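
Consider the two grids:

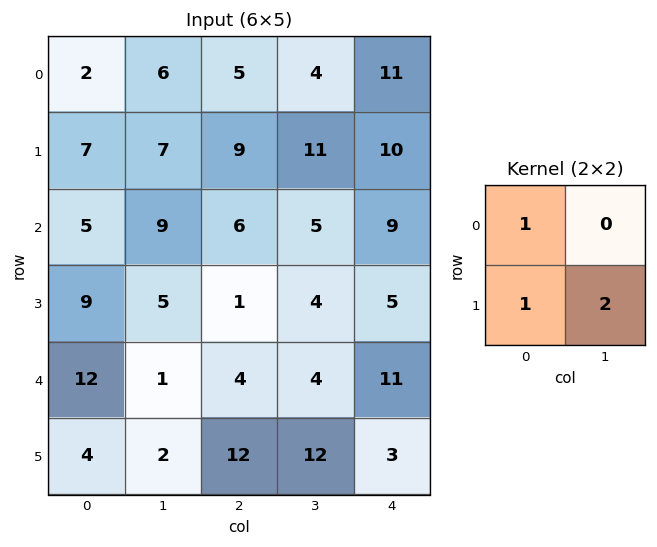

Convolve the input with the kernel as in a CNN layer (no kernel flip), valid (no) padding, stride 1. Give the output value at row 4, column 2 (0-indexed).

The receptive field on the input at this output position is [4 4 / 12 12]. Elementwise product with the kernel and sum: 4·1 + 12·1 + 12·2.

40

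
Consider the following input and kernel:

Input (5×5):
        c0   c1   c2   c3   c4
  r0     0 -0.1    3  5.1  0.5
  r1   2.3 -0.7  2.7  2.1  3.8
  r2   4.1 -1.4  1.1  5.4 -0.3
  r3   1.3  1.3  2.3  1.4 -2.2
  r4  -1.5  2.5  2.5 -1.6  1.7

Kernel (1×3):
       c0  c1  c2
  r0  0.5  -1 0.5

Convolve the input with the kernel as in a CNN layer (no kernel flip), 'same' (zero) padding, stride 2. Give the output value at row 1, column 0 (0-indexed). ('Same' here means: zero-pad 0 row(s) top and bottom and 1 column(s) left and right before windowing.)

-4.8

The receptive field on the zero-padded input at this output position is [0 4.1 -1.4]. Elementwise product with the kernel and sum: 0·0.5 + 4.1·-1 + -1.4·0.5.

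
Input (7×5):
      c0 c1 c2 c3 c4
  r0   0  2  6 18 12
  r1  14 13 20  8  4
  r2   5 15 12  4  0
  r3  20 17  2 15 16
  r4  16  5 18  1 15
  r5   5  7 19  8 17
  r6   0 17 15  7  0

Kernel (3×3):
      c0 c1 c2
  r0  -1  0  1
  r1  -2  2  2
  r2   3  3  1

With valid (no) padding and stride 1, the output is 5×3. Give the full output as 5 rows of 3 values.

116 131 38
163 69 35
86 59 118
51 112 108
110 139 75

Output[0,0]: The receptive field on the input at this output position is [0 2 6 / 14 13 20 / 5 15 12]. Elementwise product with the kernel and sum: 0·-1 + 6·1 + 14·-2 + 13·2 + 20·2 + 5·3 + 15·3 + 12·1.
Output[0,1]: The receptive field on the input at this output position is [2 6 18 / 13 20 8 / 15 12 4]. Elementwise product with the kernel and sum: 2·-1 + 18·1 + 13·-2 + 20·2 + 8·2 + 15·3 + 12·3 + 4·1.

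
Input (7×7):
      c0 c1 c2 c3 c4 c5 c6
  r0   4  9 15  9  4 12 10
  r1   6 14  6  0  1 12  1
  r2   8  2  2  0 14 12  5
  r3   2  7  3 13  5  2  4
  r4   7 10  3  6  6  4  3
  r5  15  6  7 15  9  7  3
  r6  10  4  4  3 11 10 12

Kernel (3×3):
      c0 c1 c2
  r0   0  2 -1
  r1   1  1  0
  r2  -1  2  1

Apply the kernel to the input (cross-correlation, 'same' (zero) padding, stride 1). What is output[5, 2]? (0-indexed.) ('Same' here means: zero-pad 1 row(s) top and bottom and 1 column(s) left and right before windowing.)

20

The receptive field on the zero-padded input at this output position is [10 3 6 / 6 7 15 / 4 4 3]. Elementwise product with the kernel and sum: 3·2 + 6·-1 + 6·1 + 7·1 + 4·-1 + 4·2 + 3·1.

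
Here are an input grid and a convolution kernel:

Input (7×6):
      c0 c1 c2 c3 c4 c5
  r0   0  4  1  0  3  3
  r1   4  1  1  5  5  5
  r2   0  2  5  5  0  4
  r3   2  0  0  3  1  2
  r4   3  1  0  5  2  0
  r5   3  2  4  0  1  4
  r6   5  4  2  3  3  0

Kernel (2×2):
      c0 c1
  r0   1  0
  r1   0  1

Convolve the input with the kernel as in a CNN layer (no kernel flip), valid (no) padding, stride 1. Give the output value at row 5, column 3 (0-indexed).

The receptive field on the input at this output position is [0 1 / 3 3]. Elementwise product with the kernel and sum: 0·1 + 3·1.

3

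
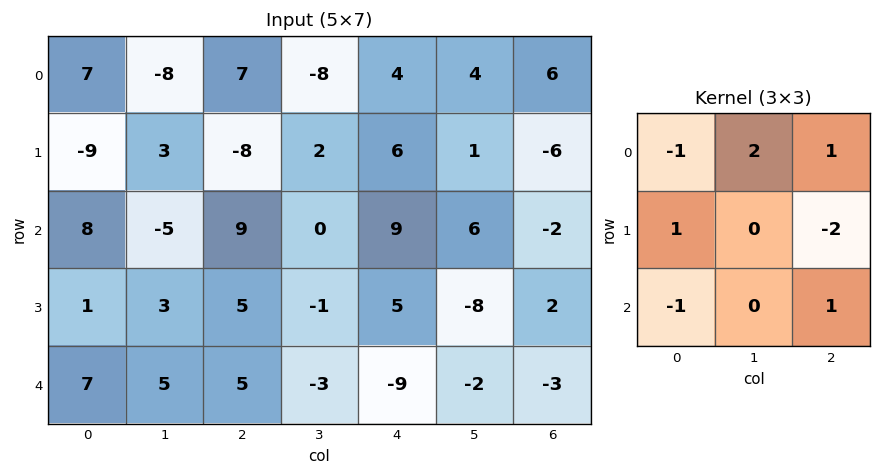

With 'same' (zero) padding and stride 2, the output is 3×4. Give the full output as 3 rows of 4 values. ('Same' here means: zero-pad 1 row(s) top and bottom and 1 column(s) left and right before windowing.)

Output[0,0]: The receptive field on the zero-padded input at this output position is [0 0 0 / 0 7 -8 / 0 -9 3]. Elementwise product with the kernel and sum: 0·-1 + 0·2 + 0·1 + 0·1 + -8·-2 + 0·-1 + 3·1.

19 7 -17 3
-2 -26 -8 1
-5 17 4 10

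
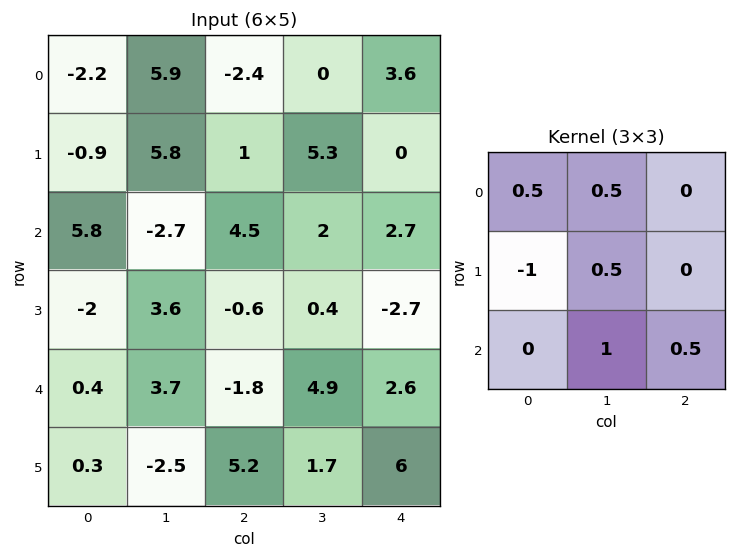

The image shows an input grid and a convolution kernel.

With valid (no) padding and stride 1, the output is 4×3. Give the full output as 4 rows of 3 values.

5.2 1.95 3.8
-1.4 7.95 -1.3
8.15 -2.35 10.25
2.35 2.95 8.85

Output[0,0]: The receptive field on the input at this output position is [-2.2 5.9 -2.4 / -0.9 5.8 1 / 5.8 -2.7 4.5]. Elementwise product with the kernel and sum: -2.2·0.5 + 5.9·0.5 + -0.9·-1 + 5.8·0.5 + -2.7·1 + 4.5·0.5.
Output[0,1]: The receptive field on the input at this output position is [5.9 -2.4 0 / 5.8 1 5.3 / -2.7 4.5 2]. Elementwise product with the kernel and sum: 5.9·0.5 + -2.4·0.5 + 5.8·-1 + 1·0.5 + 4.5·1 + 2·0.5.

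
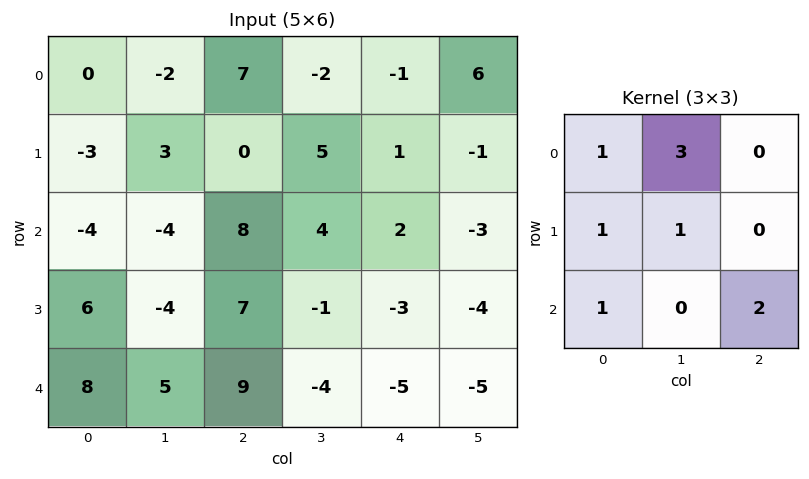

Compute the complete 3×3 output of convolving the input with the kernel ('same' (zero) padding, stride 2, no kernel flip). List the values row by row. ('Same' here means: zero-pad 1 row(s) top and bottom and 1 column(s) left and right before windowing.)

Output[0,0]: The receptive field on the zero-padded input at this output position is [0 0 0 / 0 0 -2 / 0 -3 3]. Elementwise product with the kernel and sum: 0·1 + 0·3 + 0·1 + 0·1 + 0·1 + 3·2.

6 18 0
-21 1 5
26 31 -19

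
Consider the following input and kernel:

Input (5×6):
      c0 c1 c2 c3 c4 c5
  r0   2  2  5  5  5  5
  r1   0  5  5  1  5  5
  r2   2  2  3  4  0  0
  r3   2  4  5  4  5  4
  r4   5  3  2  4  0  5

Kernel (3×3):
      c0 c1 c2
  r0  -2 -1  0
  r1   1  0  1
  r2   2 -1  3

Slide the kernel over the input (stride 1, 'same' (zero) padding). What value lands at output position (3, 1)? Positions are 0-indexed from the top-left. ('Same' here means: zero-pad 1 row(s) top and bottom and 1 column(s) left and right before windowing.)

14

The receptive field on the zero-padded input at this output position is [2 2 3 / 2 4 5 / 5 3 2]. Elementwise product with the kernel and sum: 2·-2 + 2·-1 + 2·1 + 5·1 + 5·2 + 3·-1 + 2·3.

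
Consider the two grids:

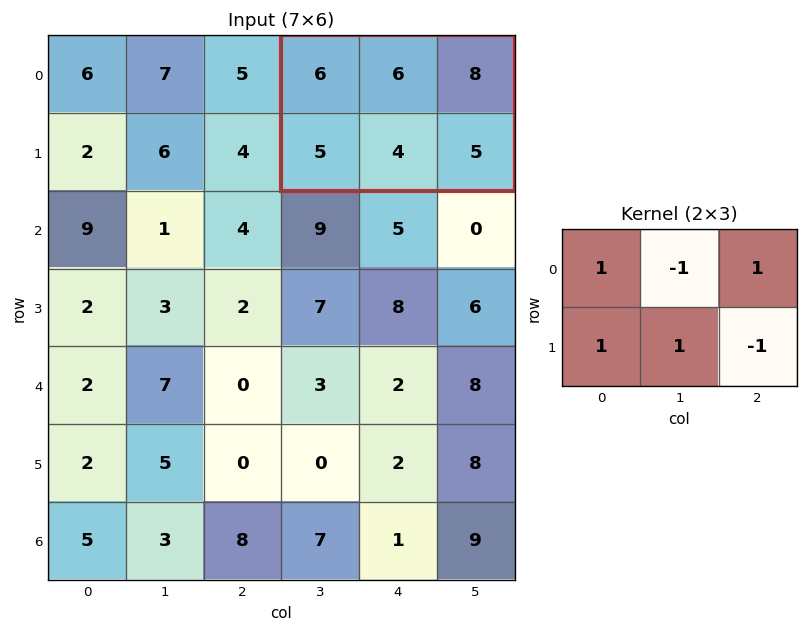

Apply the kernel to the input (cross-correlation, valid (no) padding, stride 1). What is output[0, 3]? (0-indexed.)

12

The receptive field on the input at this output position is [6 6 8 / 5 4 5]. Elementwise product with the kernel and sum: 6·1 + 6·-1 + 8·1 + 5·1 + 4·1 + 5·-1.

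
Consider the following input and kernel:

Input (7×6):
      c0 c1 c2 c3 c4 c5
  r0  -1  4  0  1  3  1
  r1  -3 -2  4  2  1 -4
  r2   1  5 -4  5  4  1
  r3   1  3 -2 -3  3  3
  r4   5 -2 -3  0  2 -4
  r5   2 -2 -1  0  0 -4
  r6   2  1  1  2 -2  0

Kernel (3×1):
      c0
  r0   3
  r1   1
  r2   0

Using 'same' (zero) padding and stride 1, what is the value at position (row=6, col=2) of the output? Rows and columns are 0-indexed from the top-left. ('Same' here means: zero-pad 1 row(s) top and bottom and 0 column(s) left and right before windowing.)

-2

The receptive field on the zero-padded input at this output position is [-1 / 1 / 0]. Elementwise product with the kernel and sum: -1·3 + 1·1.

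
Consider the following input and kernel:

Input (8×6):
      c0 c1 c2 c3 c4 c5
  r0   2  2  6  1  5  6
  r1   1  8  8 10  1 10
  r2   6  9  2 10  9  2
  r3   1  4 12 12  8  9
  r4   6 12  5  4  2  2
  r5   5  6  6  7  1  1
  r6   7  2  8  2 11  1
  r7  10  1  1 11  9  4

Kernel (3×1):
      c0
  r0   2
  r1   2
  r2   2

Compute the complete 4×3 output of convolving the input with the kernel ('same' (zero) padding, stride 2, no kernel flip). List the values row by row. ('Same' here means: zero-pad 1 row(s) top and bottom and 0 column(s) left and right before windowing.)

Output[0,0]: The receptive field on the zero-padded input at this output position is [0 / 2 / 1]. Elementwise product with the kernel and sum: 0·2 + 2·2 + 1·2.
Output[0,1]: The receptive field on the zero-padded input at this output position is [0 / 6 / 8]. Elementwise product with the kernel and sum: 0·2 + 6·2 + 8·2.

6 28 12
16 44 36
24 46 22
44 30 42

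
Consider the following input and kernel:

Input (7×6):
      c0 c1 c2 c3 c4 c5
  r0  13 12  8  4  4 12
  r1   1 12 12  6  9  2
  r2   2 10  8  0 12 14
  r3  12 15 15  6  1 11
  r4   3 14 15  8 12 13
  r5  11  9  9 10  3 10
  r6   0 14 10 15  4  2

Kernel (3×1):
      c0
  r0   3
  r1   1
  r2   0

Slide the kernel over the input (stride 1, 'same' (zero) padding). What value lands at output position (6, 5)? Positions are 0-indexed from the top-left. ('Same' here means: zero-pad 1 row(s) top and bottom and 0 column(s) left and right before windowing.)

32

The receptive field on the zero-padded input at this output position is [10 / 2 / 0]. Elementwise product with the kernel and sum: 10·3 + 2·1.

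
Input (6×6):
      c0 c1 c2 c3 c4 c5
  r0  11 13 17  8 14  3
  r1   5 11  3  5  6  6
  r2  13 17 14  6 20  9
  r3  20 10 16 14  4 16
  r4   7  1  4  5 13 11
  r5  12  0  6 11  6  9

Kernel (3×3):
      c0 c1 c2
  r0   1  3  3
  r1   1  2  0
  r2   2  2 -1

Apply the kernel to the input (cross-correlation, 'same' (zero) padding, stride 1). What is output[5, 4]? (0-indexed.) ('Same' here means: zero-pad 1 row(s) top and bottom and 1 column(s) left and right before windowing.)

100

The receptive field on the zero-padded input at this output position is [5 13 11 / 11 6 9 / 0 0 0]. Elementwise product with the kernel and sum: 5·1 + 13·3 + 11·3 + 11·1 + 6·2 + 0·2 + 0·2 + 0·-1.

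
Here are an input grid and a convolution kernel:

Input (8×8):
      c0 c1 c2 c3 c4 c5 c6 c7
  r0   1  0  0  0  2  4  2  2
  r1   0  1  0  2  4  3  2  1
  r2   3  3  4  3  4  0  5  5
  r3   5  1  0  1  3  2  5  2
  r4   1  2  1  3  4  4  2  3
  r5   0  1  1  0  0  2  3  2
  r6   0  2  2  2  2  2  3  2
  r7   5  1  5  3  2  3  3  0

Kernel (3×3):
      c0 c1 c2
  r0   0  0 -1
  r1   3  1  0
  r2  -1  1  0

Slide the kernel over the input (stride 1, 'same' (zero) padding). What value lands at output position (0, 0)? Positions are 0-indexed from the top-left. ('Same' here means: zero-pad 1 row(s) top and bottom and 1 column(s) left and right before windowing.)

The receptive field on the zero-padded input at this output position is [0 0 0 / 0 1 0 / 0 0 1]. Elementwise product with the kernel and sum: 0·-1 + 0·3 + 1·1 + 0·-1 + 0·1.

1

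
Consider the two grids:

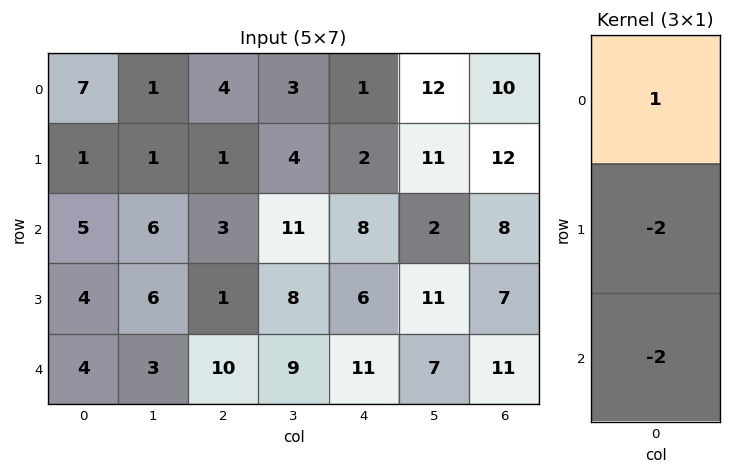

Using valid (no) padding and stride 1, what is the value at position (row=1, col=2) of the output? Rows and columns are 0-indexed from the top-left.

The receptive field on the input at this output position is [1 / 3 / 1]. Elementwise product with the kernel and sum: 1·1 + 3·-2 + 1·-2.

-7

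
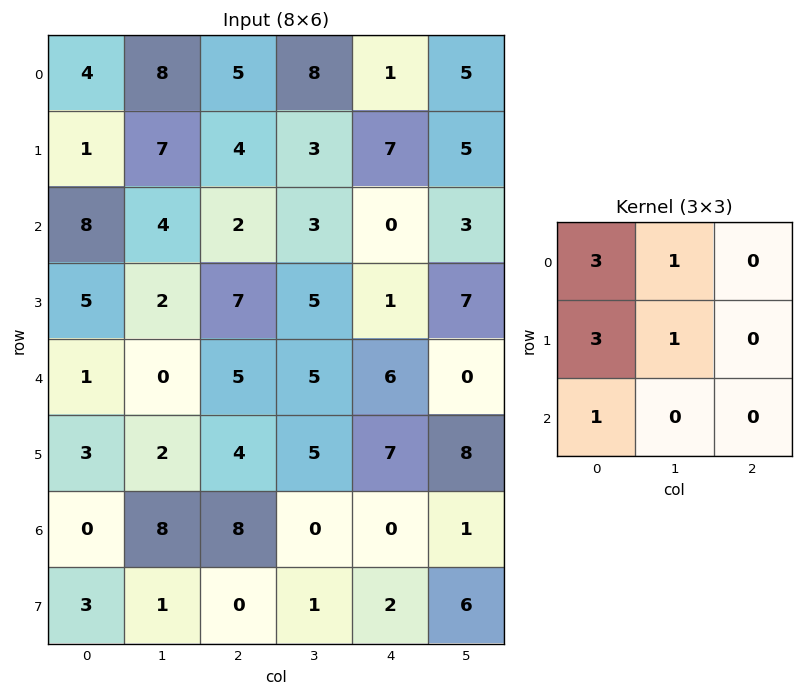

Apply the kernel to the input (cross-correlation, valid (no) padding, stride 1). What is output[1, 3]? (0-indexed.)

The receptive field on the input at this output position is [3 7 5 / 3 0 3 / 5 1 7]. Elementwise product with the kernel and sum: 3·3 + 7·1 + 3·3 + 0·1 + 5·1.

30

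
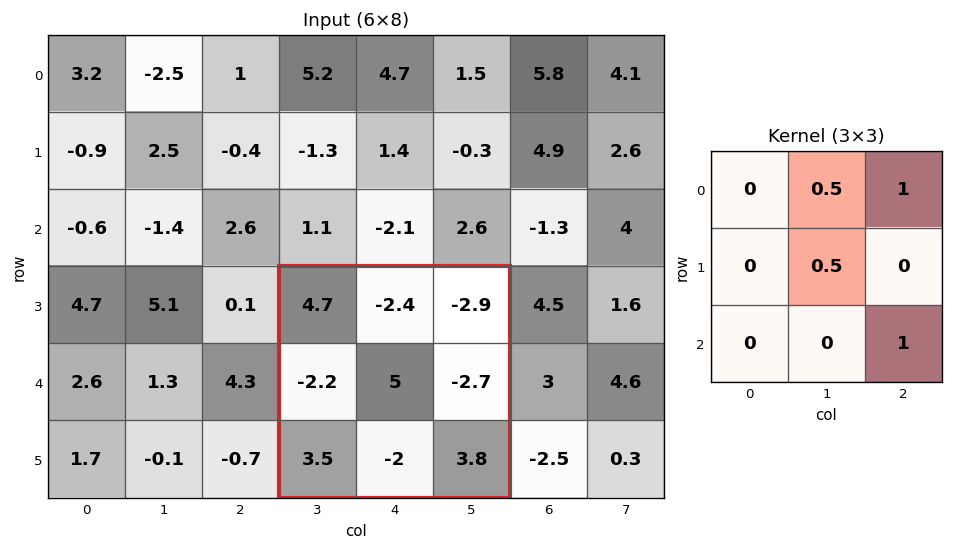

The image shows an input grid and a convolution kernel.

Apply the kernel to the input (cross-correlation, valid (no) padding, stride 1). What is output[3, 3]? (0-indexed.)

The receptive field on the input at this output position is [4.7 -2.4 -2.9 / -2.2 5 -2.7 / 3.5 -2 3.8]. Elementwise product with the kernel and sum: -2.4·0.5 + -2.9·1 + 5·0.5 + 3.8·1.

2.2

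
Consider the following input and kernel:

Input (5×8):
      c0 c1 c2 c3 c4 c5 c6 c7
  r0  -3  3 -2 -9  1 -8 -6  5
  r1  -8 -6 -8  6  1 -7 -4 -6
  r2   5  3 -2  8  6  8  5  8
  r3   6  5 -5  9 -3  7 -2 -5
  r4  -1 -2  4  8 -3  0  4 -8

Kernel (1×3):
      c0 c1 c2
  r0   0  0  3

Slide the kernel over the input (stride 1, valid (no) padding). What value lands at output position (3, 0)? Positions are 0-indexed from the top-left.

-15

The receptive field on the input at this output position is [6 5 -5]. Elementwise product with the kernel and sum: -5·3.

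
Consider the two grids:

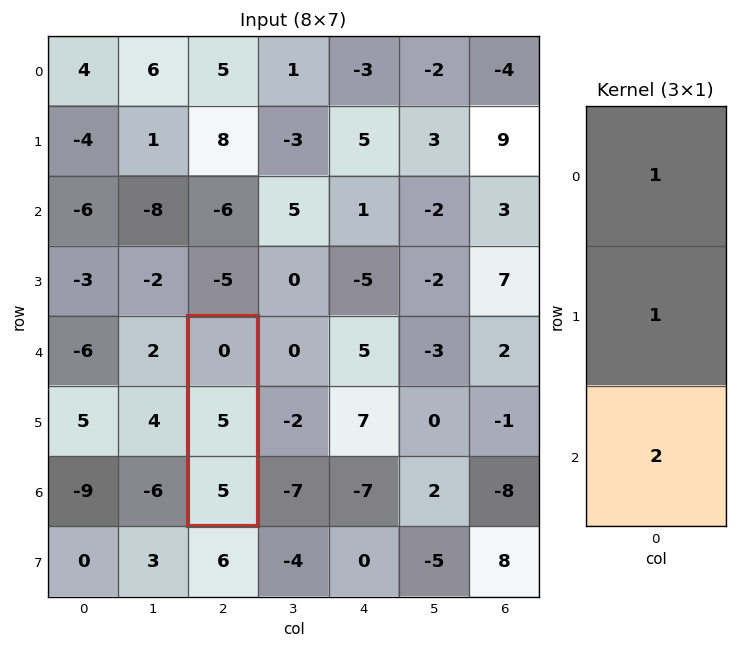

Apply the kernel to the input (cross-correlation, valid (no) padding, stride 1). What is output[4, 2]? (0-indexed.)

The receptive field on the input at this output position is [0 / 5 / 5]. Elementwise product with the kernel and sum: 0·1 + 5·1 + 5·2.

15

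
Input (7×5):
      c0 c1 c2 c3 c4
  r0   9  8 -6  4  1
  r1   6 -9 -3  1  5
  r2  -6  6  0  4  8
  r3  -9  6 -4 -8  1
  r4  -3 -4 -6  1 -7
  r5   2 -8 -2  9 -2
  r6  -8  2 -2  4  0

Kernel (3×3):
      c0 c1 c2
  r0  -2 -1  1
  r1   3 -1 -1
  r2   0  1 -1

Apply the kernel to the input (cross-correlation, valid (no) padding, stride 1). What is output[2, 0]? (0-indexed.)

The receptive field on the input at this output position is [-6 6 0 / -9 6 -4 / -3 -4 -6]. Elementwise product with the kernel and sum: -6·-2 + 6·-1 + 0·1 + -9·3 + 6·-1 + -4·-1 + -4·1 + -6·-1.

-21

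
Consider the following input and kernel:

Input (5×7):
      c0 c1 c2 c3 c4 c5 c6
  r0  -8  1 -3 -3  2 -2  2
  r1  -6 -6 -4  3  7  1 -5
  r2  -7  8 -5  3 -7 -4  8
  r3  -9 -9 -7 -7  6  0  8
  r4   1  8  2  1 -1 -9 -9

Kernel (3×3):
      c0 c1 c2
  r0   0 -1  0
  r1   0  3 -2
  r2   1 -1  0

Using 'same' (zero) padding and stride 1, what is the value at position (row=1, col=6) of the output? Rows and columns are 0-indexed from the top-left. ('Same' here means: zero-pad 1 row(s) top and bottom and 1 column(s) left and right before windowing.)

The receptive field on the zero-padded input at this output position is [-2 2 0 / 1 -5 0 / -4 8 0]. Elementwise product with the kernel and sum: 2·-1 + -5·3 + 0·-2 + -4·1 + 8·-1.

-29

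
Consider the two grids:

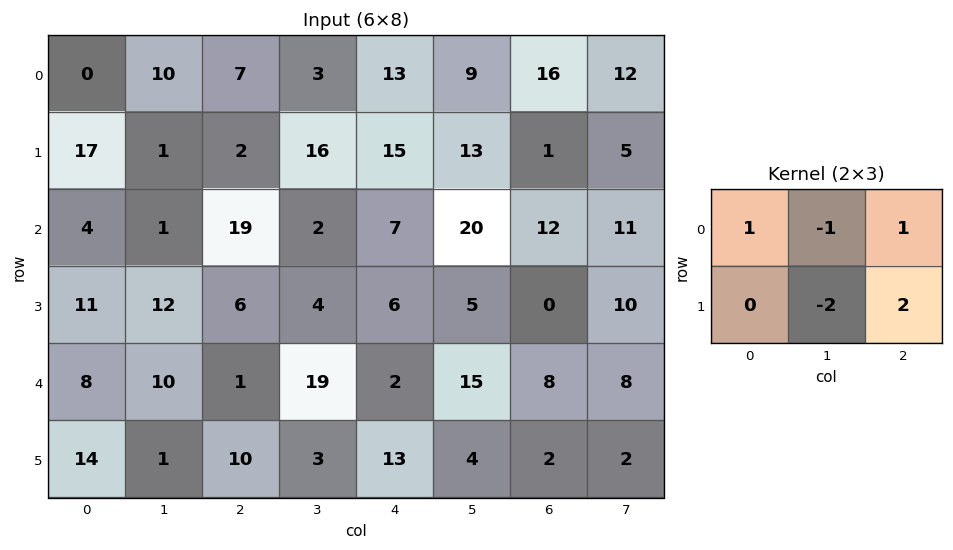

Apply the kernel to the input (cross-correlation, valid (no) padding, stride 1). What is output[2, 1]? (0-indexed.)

-20

The receptive field on the input at this output position is [1 19 2 / 12 6 4]. Elementwise product with the kernel and sum: 1·1 + 19·-1 + 2·1 + 6·-2 + 4·2.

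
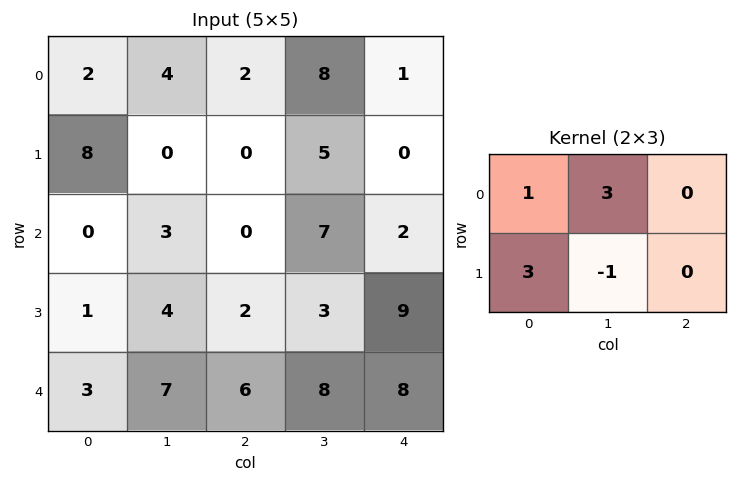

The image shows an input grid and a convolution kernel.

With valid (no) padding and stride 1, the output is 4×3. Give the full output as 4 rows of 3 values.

Output[0,0]: The receptive field on the input at this output position is [2 4 2 / 8 0 0]. Elementwise product with the kernel and sum: 2·1 + 4·3 + 8·3 + 0·-1.
Output[0,1]: The receptive field on the input at this output position is [4 2 8 / 0 0 5]. Elementwise product with the kernel and sum: 4·1 + 2·3 + 0·3 + 0·-1.

38 10 21
5 9 8
8 13 24
15 25 21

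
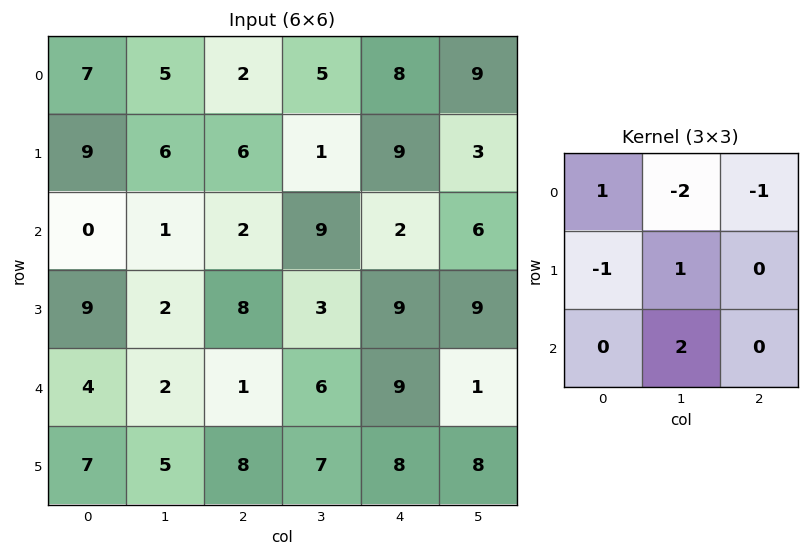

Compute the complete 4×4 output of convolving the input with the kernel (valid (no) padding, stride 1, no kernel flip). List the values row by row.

-6 0 -3 -8
-4 10 8 -9
-7 -4 -11 23
5 -2 12 -5

Output[0,0]: The receptive field on the input at this output position is [7 5 2 / 9 6 6 / 0 1 2]. Elementwise product with the kernel and sum: 7·1 + 5·-2 + 2·-1 + 9·-1 + 6·1 + 1·2.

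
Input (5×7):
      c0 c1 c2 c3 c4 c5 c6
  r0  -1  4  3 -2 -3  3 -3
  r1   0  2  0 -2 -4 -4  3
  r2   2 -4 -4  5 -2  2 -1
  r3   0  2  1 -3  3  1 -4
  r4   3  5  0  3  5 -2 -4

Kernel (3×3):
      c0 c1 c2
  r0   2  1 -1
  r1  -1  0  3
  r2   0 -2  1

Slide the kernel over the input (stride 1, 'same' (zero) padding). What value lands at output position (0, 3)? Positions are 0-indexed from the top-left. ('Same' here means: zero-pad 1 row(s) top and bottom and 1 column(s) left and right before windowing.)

-12

The receptive field on the zero-padded input at this output position is [0 0 0 / 3 -2 -3 / 0 -2 -4]. Elementwise product with the kernel and sum: 0·2 + 0·1 + 0·-1 + 3·-1 + -3·3 + -2·-2 + -4·1.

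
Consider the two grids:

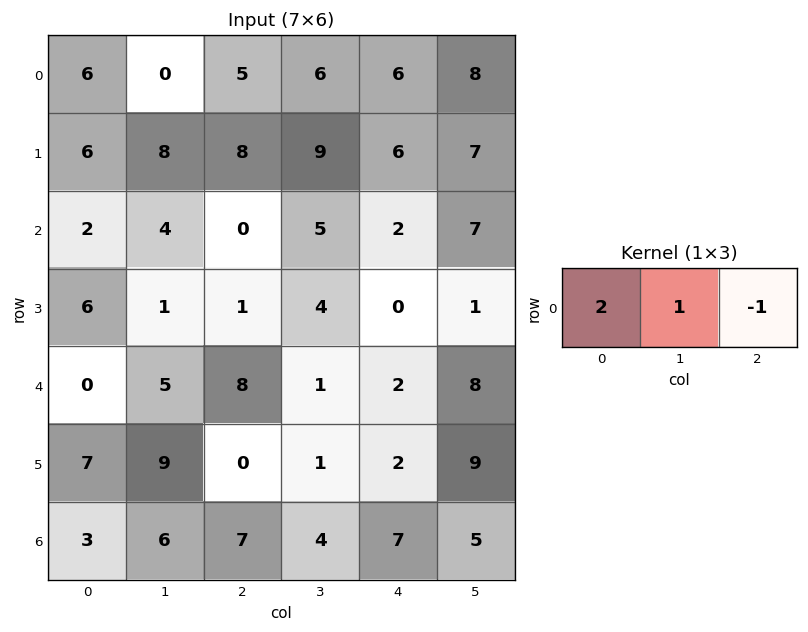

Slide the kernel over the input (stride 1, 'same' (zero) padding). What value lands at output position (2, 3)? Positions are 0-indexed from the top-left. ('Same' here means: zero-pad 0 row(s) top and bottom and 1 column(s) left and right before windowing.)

The receptive field on the zero-padded input at this output position is [0 5 2]. Elementwise product with the kernel and sum: 0·2 + 5·1 + 2·-1.

3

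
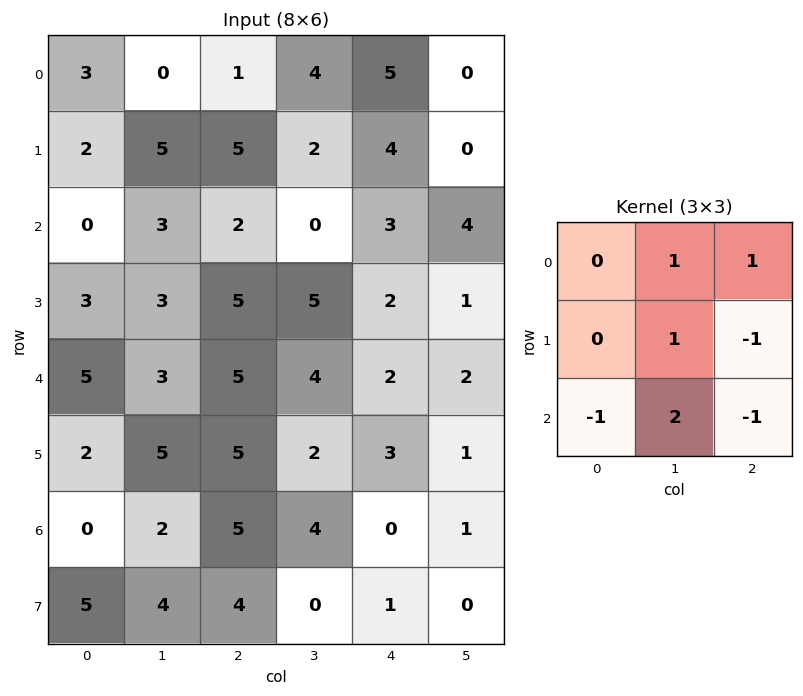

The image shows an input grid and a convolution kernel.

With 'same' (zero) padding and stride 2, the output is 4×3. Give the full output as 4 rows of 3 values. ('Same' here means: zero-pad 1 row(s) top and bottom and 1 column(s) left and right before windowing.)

Output[0,0]: The receptive field on the zero-padded input at this output position is [0 0 0 / 0 3 0 / 0 2 5]. Elementwise product with the kernel and sum: 0·1 + 0·1 + 3·1 + 0·-1 + 0·-1 + 2·2 + 5·-1.

2 0 11
7 11 1
7 14 6
11 12 5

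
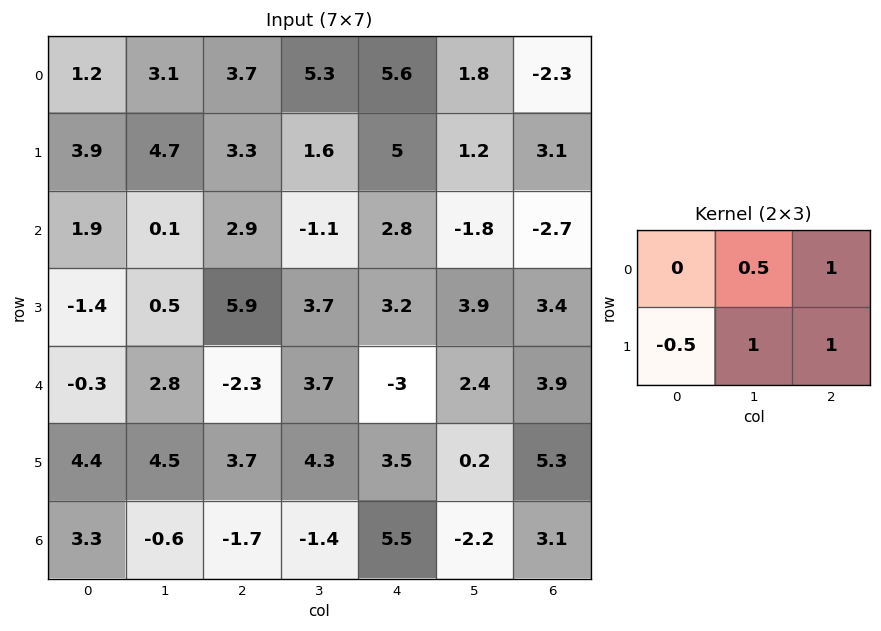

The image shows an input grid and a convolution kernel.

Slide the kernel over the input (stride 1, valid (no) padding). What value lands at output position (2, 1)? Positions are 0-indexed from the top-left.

9.7

The receptive field on the input at this output position is [0.1 2.9 -1.1 / 0.5 5.9 3.7]. Elementwise product with the kernel and sum: 2.9·0.5 + -1.1·1 + 0.5·-0.5 + 5.9·1 + 3.7·1.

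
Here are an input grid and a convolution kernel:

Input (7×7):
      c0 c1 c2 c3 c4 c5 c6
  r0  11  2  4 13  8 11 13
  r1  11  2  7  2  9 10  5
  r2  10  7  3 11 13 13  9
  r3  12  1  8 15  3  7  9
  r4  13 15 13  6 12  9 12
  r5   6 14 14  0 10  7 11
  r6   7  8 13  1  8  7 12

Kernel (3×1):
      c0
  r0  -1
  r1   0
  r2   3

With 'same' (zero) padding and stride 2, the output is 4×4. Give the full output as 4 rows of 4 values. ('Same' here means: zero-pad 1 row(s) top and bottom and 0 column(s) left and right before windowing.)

33 21 27 15
25 17 0 22
6 34 27 24
-6 -14 -10 -11

Output[0,0]: The receptive field on the zero-padded input at this output position is [0 / 11 / 11]. Elementwise product with the kernel and sum: 0·-1 + 11·3.
Output[0,1]: The receptive field on the zero-padded input at this output position is [0 / 4 / 7]. Elementwise product with the kernel and sum: 0·-1 + 7·3.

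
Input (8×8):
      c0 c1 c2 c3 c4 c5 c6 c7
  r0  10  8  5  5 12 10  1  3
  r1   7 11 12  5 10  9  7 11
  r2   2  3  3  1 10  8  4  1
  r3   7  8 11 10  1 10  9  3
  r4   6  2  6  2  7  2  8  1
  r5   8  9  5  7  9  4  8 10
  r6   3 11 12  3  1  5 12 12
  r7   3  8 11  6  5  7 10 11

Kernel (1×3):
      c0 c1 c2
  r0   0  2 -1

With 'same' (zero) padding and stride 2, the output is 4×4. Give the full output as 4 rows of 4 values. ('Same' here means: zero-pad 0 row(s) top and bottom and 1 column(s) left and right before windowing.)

12 5 14 -1
1 5 12 7
10 10 12 15
-5 21 -3 12

Output[0,0]: The receptive field on the zero-padded input at this output position is [0 10 8]. Elementwise product with the kernel and sum: 10·2 + 8·-1.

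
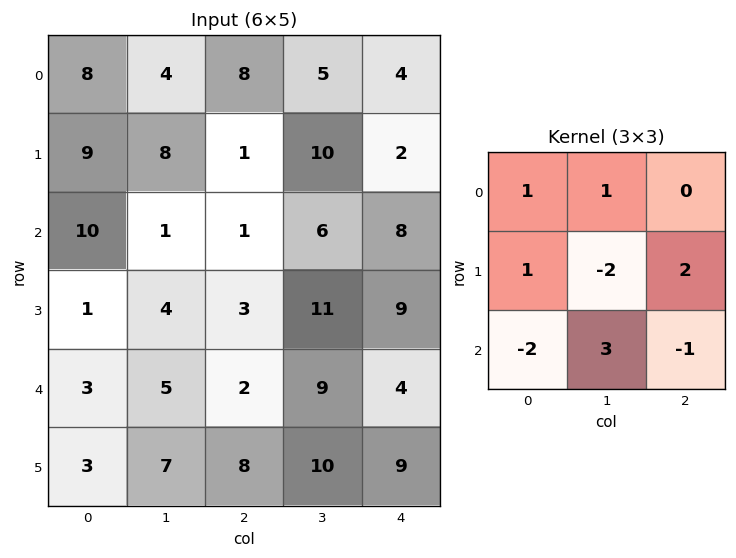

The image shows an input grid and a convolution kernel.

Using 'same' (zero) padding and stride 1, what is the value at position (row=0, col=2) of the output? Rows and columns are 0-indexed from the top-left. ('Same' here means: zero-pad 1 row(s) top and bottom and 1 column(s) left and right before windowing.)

-25

The receptive field on the zero-padded input at this output position is [0 0 0 / 4 8 5 / 8 1 10]. Elementwise product with the kernel and sum: 0·1 + 0·1 + 4·1 + 8·-2 + 5·2 + 8·-2 + 1·3 + 10·-1.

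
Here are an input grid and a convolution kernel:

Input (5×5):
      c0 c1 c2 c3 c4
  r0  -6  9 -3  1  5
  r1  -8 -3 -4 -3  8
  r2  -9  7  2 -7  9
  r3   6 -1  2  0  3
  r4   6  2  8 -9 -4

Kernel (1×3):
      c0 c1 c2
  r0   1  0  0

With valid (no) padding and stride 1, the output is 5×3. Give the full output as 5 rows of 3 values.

-6 9 -3
-8 -3 -4
-9 7 2
6 -1 2
6 2 8

Output[0,0]: The receptive field on the input at this output position is [-6 9 -3]. Elementwise product with the kernel and sum: -6·1.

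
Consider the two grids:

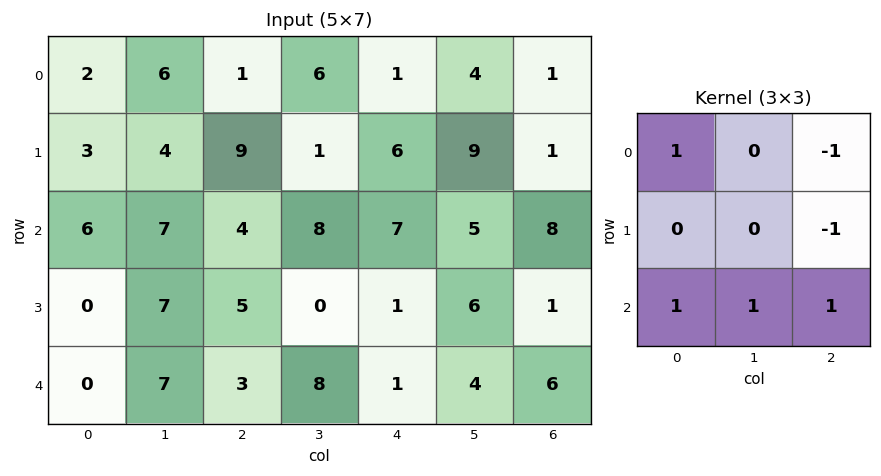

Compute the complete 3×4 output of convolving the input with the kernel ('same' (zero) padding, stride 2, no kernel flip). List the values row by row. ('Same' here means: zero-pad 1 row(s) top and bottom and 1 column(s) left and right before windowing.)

1 8 12 10
-4 7 -6 16
-14 -1 -10 6

Output[0,0]: The receptive field on the zero-padded input at this output position is [0 0 0 / 0 2 6 / 0 3 4]. Elementwise product with the kernel and sum: 0·1 + 0·-1 + 6·-1 + 0·1 + 3·1 + 4·1.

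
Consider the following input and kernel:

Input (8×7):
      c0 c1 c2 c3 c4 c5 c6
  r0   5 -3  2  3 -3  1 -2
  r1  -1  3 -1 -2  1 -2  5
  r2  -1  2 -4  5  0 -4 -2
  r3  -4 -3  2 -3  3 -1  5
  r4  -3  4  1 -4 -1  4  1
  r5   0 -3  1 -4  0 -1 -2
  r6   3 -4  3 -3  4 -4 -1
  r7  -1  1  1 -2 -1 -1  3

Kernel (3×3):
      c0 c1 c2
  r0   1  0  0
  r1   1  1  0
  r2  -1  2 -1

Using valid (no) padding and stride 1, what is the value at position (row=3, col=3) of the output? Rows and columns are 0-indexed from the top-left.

-3

The receptive field on the input at this output position is [-3 3 -1 / -4 -1 4 / -4 0 -1]. Elementwise product with the kernel and sum: -3·1 + -4·1 + -1·1 + -4·-1 + 0·2 + -1·-1.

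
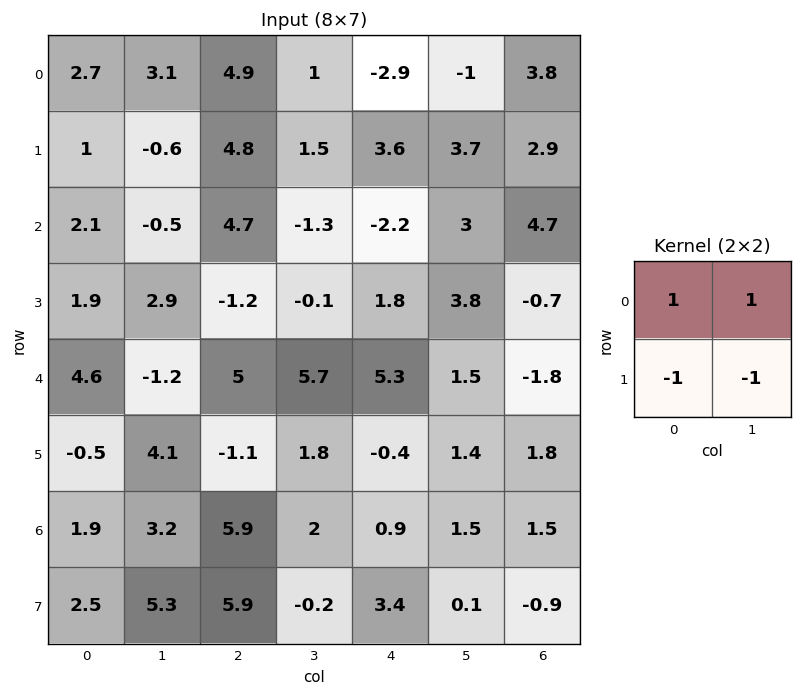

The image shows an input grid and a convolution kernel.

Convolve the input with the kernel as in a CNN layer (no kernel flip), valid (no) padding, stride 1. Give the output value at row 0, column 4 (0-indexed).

The receptive field on the input at this output position is [-2.9 -1 / 3.6 3.7]. Elementwise product with the kernel and sum: -2.9·1 + -1·1 + 3.6·-1 + 3.7·-1.

-11.2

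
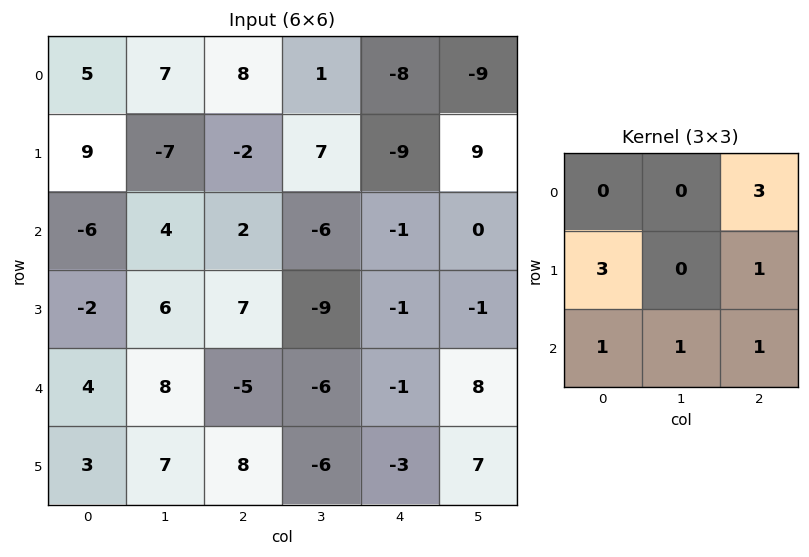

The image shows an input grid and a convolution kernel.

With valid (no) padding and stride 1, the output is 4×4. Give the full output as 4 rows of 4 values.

Output[0,0]: The receptive field on the input at this output position is [5 7 8 / 9 -7 -2 / -6 4 2]. Elementwise product with the kernel and sum: 8·3 + 9·3 + -2·1 + -6·1 + 4·1 + 2·1.

49 -11 -44 -4
-11 31 -25 -2
14 -12 5 -27
46 0 -20 -15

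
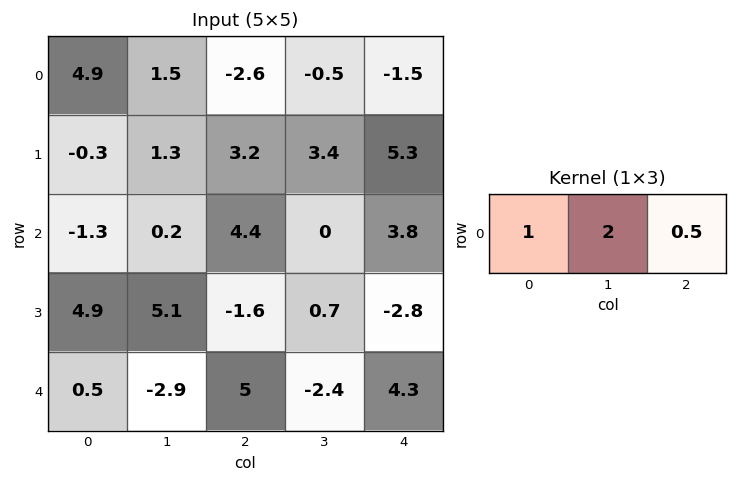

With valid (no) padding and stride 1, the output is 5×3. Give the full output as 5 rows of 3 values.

6.6 -3.95 -4.35
3.9 9.4 12.65
1.3 9 6.3
14.3 2.25 -1.6
-2.8 5.9 2.35

Output[0,0]: The receptive field on the input at this output position is [4.9 1.5 -2.6]. Elementwise product with the kernel and sum: 4.9·1 + 1.5·2 + -2.6·0.5.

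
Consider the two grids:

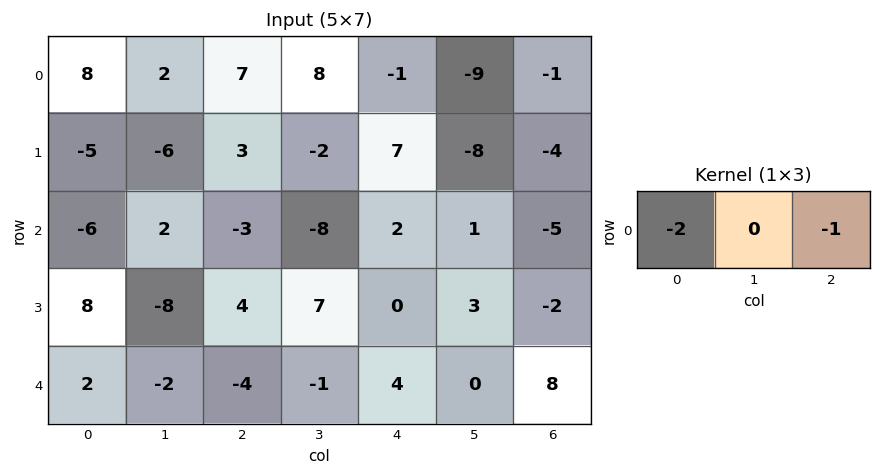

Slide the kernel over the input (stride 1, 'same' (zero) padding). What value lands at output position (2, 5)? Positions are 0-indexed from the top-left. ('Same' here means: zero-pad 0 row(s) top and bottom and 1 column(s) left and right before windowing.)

1

The receptive field on the zero-padded input at this output position is [2 1 -5]. Elementwise product with the kernel and sum: 2·-2 + -5·-1.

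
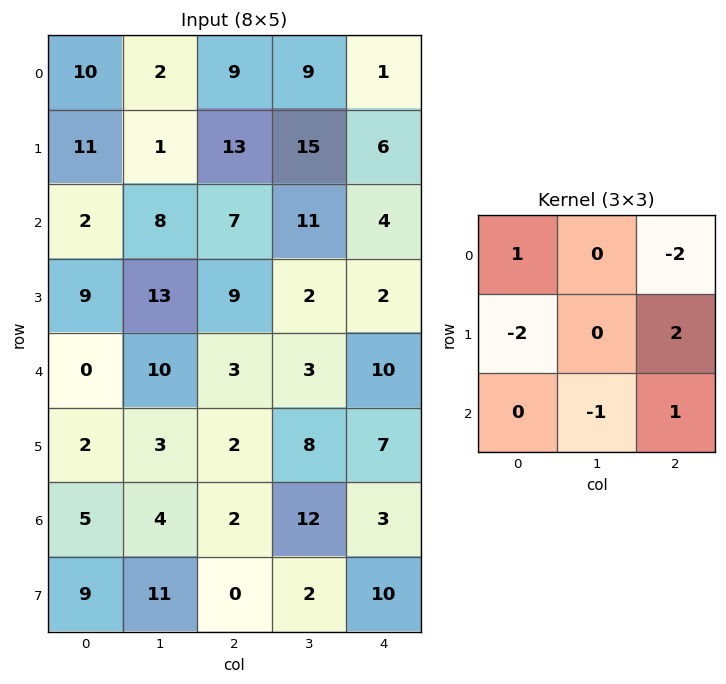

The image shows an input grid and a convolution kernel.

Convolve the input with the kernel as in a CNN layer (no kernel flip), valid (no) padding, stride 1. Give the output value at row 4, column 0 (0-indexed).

-8

The receptive field on the input at this output position is [0 10 3 / 2 3 2 / 5 4 2]. Elementwise product with the kernel and sum: 0·1 + 3·-2 + 2·-2 + 2·2 + 4·-1 + 2·1.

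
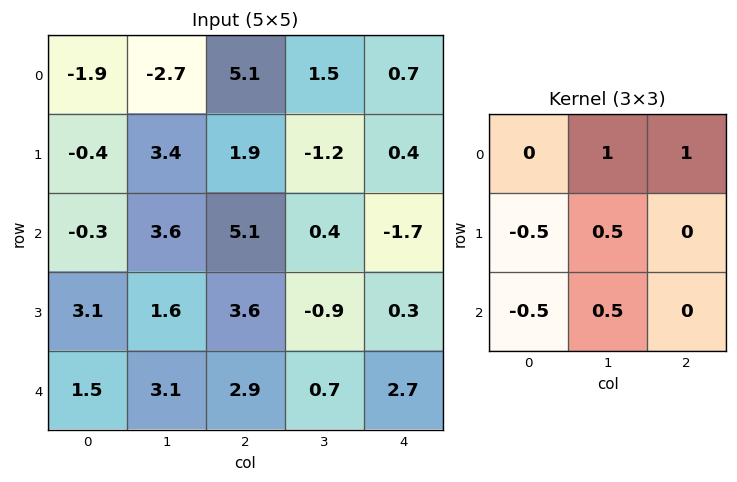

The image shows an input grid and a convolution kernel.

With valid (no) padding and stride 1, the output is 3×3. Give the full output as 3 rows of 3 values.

Output[0,0]: The receptive field on the input at this output position is [-1.9 -2.7 5.1 / -0.4 3.4 1.9 / -0.3 3.6 5.1]. Elementwise product with the kernel and sum: -2.7·1 + 5.1·1 + -0.4·-0.5 + 3.4·0.5 + -0.3·-0.5 + 3.6·0.5.
Output[0,1]: The receptive field on the input at this output position is [-2.7 5.1 1.5 / 3.4 1.9 -1.2 / 3.6 5.1 0.4]. Elementwise product with the kernel and sum: 5.1·1 + 1.5·1 + 3.4·-0.5 + 1.9·0.5 + 3.6·-0.5 + 5.1·0.5.

6.25 6.6 -1.7
6.5 2.45 -5.4
8.75 6.4 -4.65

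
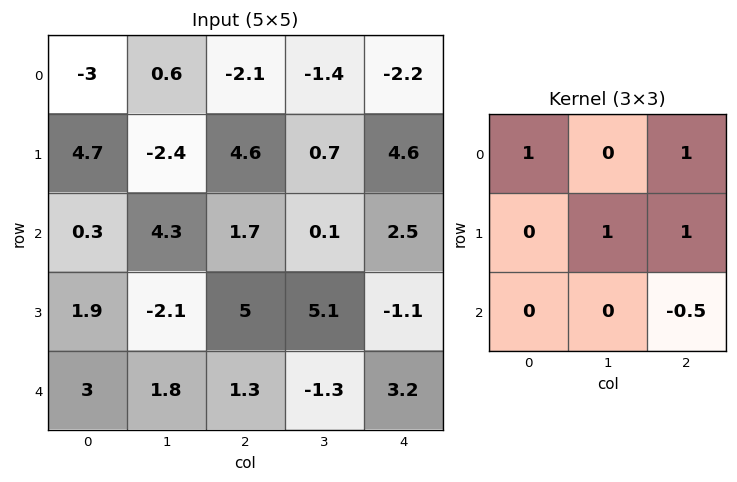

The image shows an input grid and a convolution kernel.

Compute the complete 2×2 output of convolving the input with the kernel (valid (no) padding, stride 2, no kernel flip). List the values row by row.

-3.75 -0.25
4.25 6.6

Output[0,0]: The receptive field on the input at this output position is [-3 0.6 -2.1 / 4.7 -2.4 4.6 / 0.3 4.3 1.7]. Elementwise product with the kernel and sum: -3·1 + -2.1·1 + -2.4·1 + 4.6·1 + 1.7·-0.5.
Output[0,1]: The receptive field on the input at this output position is [-2.1 -1.4 -2.2 / 4.6 0.7 4.6 / 1.7 0.1 2.5]. Elementwise product with the kernel and sum: -2.1·1 + -2.2·1 + 0.7·1 + 4.6·1 + 2.5·-0.5.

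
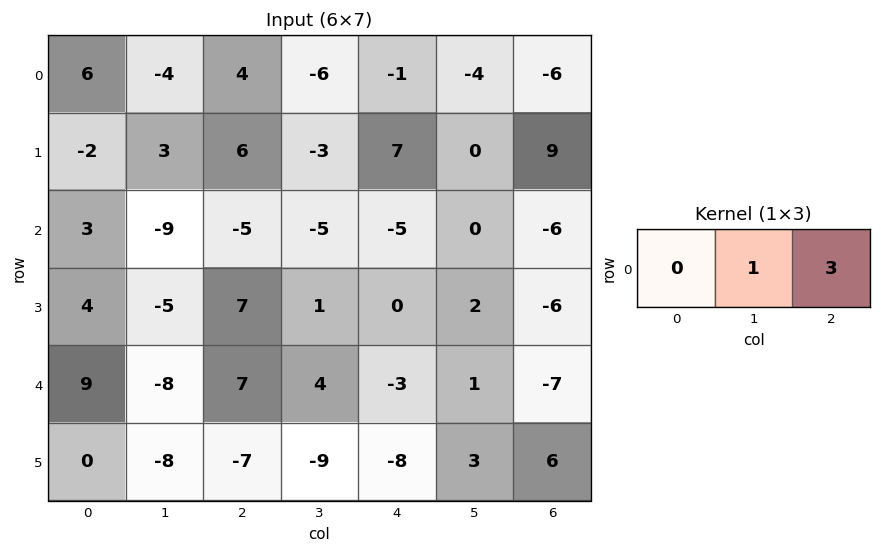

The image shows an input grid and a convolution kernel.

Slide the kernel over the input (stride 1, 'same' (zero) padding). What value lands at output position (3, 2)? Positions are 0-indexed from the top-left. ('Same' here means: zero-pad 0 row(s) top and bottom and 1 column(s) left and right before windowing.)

The receptive field on the zero-padded input at this output position is [-5 7 1]. Elementwise product with the kernel and sum: 7·1 + 1·3.

10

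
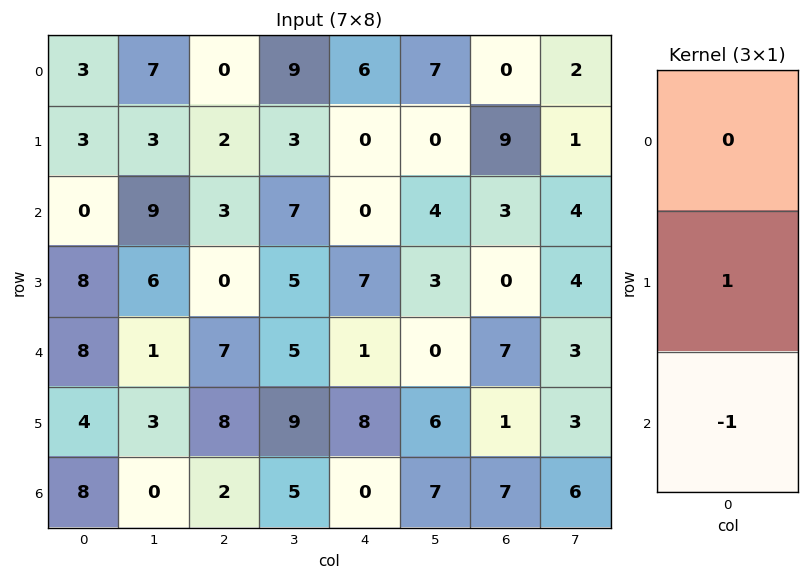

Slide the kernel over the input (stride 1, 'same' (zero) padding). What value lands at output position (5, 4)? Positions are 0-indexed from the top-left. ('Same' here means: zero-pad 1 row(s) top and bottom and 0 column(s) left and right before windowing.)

The receptive field on the zero-padded input at this output position is [1 / 8 / 0]. Elementwise product with the kernel and sum: 8·1 + 0·-1.

8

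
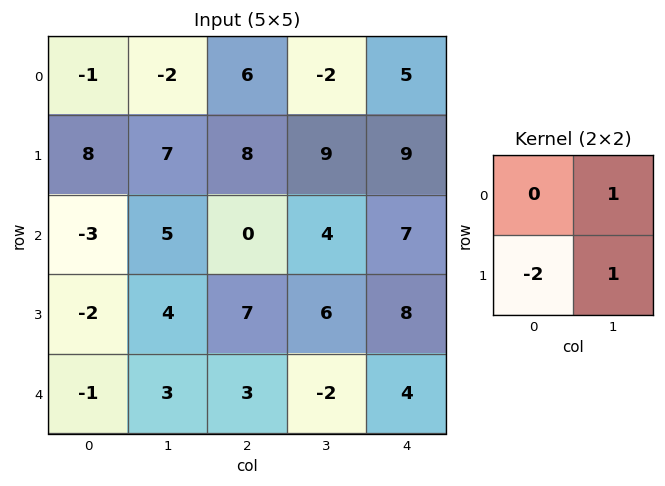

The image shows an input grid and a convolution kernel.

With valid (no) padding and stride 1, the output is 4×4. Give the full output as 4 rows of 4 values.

Output[0,0]: The receptive field on the input at this output position is [-1 -2 / 8 7]. Elementwise product with the kernel and sum: -2·1 + 8·-2 + 7·1.
Output[0,1]: The receptive field on the input at this output position is [-2 6 / 7 8]. Elementwise product with the kernel and sum: 6·1 + 7·-2 + 8·1.

-11 0 -9 -4
18 -2 13 8
13 -1 -4 3
9 4 -2 16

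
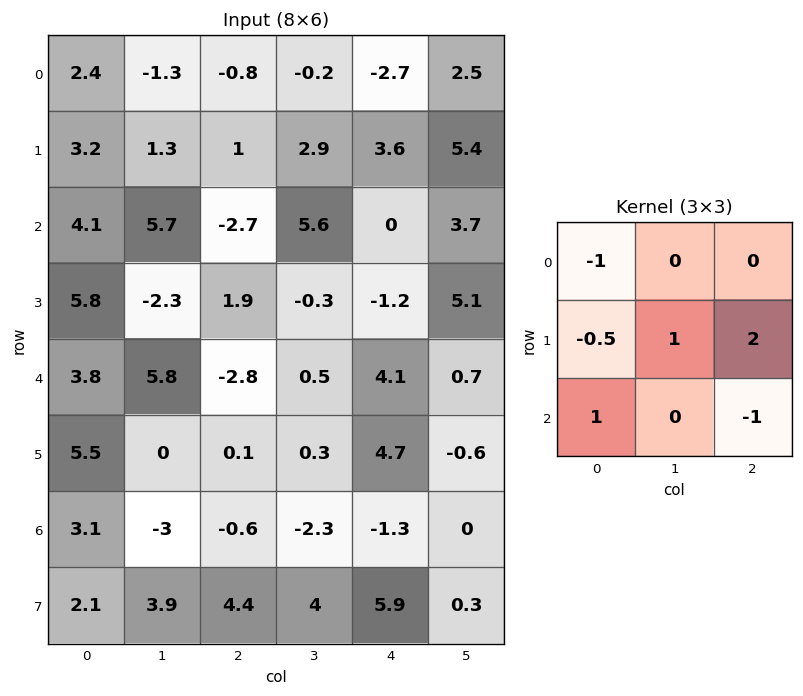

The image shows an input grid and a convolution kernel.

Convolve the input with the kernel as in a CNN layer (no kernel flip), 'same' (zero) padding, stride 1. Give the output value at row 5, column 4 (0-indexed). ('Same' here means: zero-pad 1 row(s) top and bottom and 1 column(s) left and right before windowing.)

0.55

The receptive field on the zero-padded input at this output position is [0.5 4.1 0.7 / 0.3 4.7 -0.6 / -2.3 -1.3 0]. Elementwise product with the kernel and sum: 0.5·-1 + 0.3·-0.5 + 4.7·1 + -0.6·2 + -2.3·1 + 0·-1.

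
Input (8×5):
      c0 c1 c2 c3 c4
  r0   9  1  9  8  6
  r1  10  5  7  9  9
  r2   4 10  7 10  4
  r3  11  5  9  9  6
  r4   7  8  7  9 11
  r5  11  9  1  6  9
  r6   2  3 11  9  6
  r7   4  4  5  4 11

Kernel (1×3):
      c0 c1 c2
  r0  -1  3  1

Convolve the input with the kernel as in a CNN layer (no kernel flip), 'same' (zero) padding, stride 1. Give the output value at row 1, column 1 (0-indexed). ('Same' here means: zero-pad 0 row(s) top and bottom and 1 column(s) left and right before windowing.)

The receptive field on the zero-padded input at this output position is [10 5 7]. Elementwise product with the kernel and sum: 10·-1 + 5·3 + 7·1.

12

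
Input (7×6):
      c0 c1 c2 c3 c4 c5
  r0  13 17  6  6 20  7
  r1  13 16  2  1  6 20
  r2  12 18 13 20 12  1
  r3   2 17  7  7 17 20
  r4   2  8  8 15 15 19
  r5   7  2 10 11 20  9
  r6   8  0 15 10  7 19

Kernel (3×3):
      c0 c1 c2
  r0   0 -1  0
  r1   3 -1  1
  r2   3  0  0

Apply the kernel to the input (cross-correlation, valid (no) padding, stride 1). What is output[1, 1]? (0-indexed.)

The receptive field on the input at this output position is [16 2 1 / 18 13 20 / 17 7 7]. Elementwise product with the kernel and sum: 2·-1 + 18·3 + 13·-1 + 20·1 + 17·3.

110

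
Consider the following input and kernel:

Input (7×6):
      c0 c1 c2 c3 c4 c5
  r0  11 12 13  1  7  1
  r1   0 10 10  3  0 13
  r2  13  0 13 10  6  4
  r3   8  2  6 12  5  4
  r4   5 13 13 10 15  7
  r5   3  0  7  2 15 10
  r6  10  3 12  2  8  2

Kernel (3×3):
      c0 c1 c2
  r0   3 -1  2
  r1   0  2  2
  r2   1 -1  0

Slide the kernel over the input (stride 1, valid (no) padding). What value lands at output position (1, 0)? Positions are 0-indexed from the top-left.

The receptive field on the input at this output position is [0 10 10 / 13 0 13 / 8 2 6]. Elementwise product with the kernel and sum: 0·3 + 10·-1 + 10·2 + 0·2 + 13·2 + 8·1 + 2·-1.

42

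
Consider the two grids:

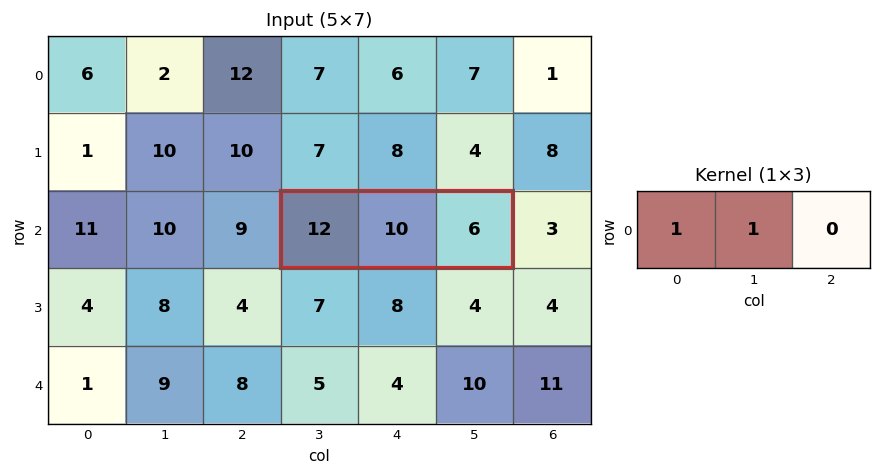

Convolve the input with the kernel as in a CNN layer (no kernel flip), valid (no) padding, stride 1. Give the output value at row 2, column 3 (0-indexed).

22

The receptive field on the input at this output position is [12 10 6]. Elementwise product with the kernel and sum: 12·1 + 10·1.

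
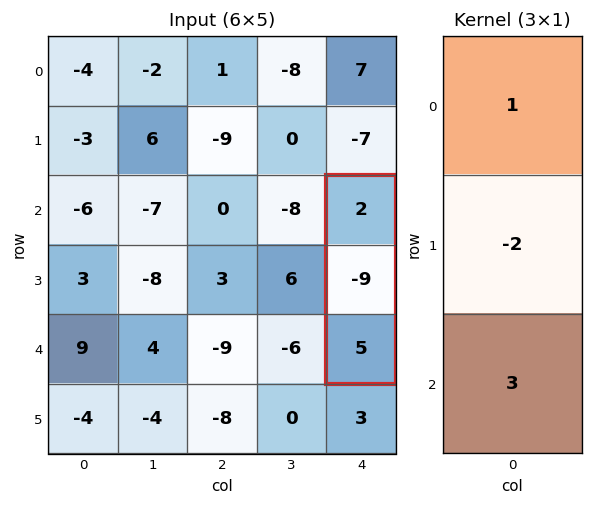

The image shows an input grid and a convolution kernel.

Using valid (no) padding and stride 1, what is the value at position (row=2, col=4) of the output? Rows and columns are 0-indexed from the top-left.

The receptive field on the input at this output position is [2 / -9 / 5]. Elementwise product with the kernel and sum: 2·1 + -9·-2 + 5·3.

35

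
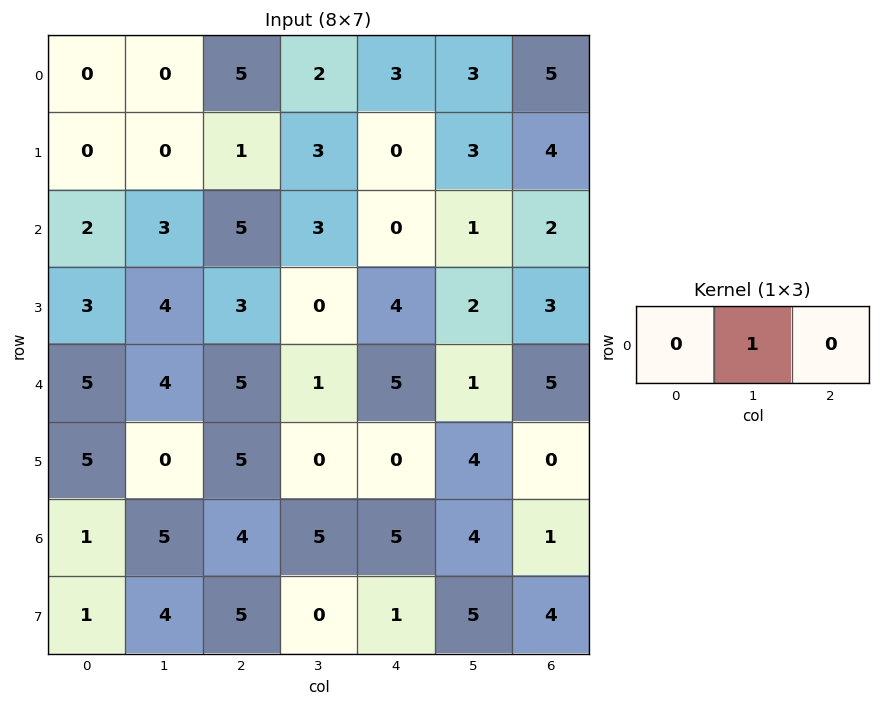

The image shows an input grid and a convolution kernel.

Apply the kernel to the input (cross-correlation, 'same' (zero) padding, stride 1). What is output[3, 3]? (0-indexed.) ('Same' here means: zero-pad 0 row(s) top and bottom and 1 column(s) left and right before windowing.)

0

The receptive field on the zero-padded input at this output position is [3 0 4]. Elementwise product with the kernel and sum: 0·1.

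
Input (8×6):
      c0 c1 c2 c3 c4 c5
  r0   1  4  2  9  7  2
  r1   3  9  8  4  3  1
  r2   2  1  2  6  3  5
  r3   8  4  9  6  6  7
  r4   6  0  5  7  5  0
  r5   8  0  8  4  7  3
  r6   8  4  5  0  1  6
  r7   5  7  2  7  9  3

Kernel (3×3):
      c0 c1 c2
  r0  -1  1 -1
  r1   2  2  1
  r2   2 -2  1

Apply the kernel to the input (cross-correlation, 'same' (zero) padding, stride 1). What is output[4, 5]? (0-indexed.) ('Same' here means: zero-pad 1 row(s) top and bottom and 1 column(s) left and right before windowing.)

19

The receptive field on the zero-padded input at this output position is [6 7 0 / 5 0 0 / 7 3 0]. Elementwise product with the kernel and sum: 6·-1 + 7·1 + 0·-1 + 5·2 + 0·2 + 0·1 + 7·2 + 3·-2 + 0·1.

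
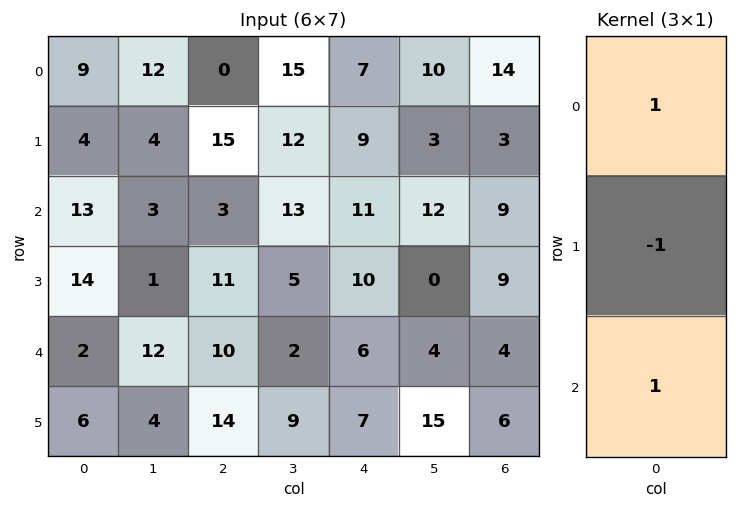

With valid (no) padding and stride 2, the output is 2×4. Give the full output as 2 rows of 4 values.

18 -12 9 20
1 2 7 4

Output[0,0]: The receptive field on the input at this output position is [9 / 4 / 13]. Elementwise product with the kernel and sum: 9·1 + 4·-1 + 13·1.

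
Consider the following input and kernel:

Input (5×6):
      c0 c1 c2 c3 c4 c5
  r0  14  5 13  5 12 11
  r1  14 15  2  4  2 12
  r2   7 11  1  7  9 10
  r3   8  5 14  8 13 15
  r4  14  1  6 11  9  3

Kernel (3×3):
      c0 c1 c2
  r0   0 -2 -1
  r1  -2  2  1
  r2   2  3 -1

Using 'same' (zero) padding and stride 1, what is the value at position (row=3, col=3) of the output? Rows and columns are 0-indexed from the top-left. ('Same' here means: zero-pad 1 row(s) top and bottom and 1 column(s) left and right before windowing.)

14

The receptive field on the zero-padded input at this output position is [1 7 9 / 14 8 13 / 6 11 9]. Elementwise product with the kernel and sum: 7·-2 + 9·-1 + 14·-2 + 8·2 + 13·1 + 6·2 + 11·3 + 9·-1.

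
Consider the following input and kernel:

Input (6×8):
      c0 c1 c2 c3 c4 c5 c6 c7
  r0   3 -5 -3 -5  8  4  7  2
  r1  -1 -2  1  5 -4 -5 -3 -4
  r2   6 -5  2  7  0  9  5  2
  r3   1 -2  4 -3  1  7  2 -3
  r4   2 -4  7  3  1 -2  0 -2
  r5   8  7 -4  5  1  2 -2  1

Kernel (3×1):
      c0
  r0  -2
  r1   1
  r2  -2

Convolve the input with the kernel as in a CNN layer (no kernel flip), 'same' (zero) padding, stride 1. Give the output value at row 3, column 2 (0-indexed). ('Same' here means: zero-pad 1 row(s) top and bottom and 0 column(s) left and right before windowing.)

-14

The receptive field on the zero-padded input at this output position is [2 / 4 / 7]. Elementwise product with the kernel and sum: 2·-2 + 4·1 + 7·-2.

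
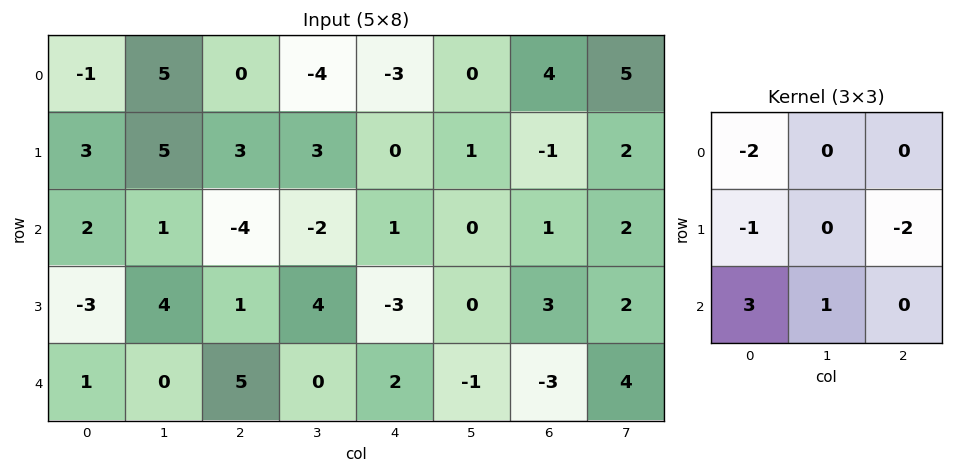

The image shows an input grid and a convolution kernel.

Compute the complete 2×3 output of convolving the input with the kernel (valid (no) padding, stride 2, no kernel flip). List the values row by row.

Output[0,0]: The receptive field on the input at this output position is [-1 5 0 / 3 5 3 / 2 1 -4]. Elementwise product with the kernel and sum: -1·-2 + 3·-1 + 3·-2 + 2·3 + 1·1.

0 -17 11
0 28 0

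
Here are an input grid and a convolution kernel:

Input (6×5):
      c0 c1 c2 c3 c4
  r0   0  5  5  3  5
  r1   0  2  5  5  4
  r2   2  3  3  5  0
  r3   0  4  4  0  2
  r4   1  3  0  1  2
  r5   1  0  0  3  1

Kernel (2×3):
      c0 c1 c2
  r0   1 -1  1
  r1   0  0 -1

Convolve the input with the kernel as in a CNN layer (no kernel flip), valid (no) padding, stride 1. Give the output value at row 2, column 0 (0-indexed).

-2

The receptive field on the input at this output position is [2 3 3 / 0 4 4]. Elementwise product with the kernel and sum: 2·1 + 3·-1 + 3·1 + 4·-1.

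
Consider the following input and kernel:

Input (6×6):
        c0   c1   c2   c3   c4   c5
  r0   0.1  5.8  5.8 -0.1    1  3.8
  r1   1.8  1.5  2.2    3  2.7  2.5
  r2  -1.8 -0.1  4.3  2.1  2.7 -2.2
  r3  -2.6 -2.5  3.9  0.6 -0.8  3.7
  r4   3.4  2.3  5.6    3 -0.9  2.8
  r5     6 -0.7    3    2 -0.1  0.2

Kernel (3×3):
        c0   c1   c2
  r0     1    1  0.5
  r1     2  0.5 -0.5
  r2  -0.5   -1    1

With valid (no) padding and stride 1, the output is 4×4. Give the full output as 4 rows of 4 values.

17.35 12 9.2 2.95
6.3 4.05 11.5 17.8
-6.55 -1.85 9.55 4.85
2.7 6.95 13.65 5.1

Output[0,0]: The receptive field on the input at this output position is [0.1 5.8 5.8 / 1.8 1.5 2.2 / -1.8 -0.1 4.3]. Elementwise product with the kernel and sum: 0.1·1 + 5.8·1 + 5.8·0.5 + 1.8·2 + 1.5·0.5 + 2.2·-0.5 + -1.8·-0.5 + -0.1·-1 + 4.3·1.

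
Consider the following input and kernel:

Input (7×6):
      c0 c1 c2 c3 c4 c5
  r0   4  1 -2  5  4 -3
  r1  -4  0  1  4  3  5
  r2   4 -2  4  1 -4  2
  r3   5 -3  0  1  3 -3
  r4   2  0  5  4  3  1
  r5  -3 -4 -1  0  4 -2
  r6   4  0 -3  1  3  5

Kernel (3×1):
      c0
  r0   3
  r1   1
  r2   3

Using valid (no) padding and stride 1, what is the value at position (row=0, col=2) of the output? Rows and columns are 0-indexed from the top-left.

7

The receptive field on the input at this output position is [-2 / 1 / 4]. Elementwise product with the kernel and sum: -2·3 + 1·1 + 4·3.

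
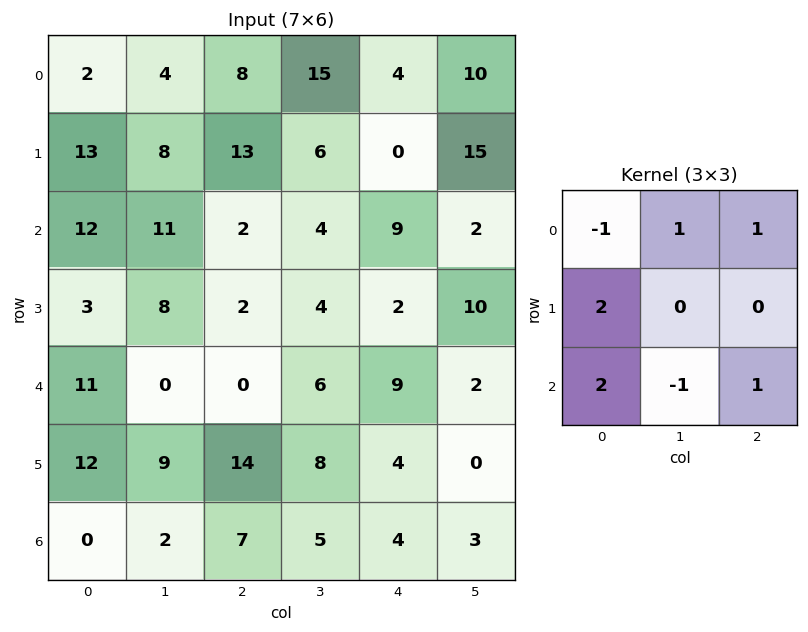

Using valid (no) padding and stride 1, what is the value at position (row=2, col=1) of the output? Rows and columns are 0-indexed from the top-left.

17

The receptive field on the input at this output position is [11 2 4 / 8 2 4 / 0 0 6]. Elementwise product with the kernel and sum: 11·-1 + 2·1 + 4·1 + 8·2 + 0·2 + 0·-1 + 6·1.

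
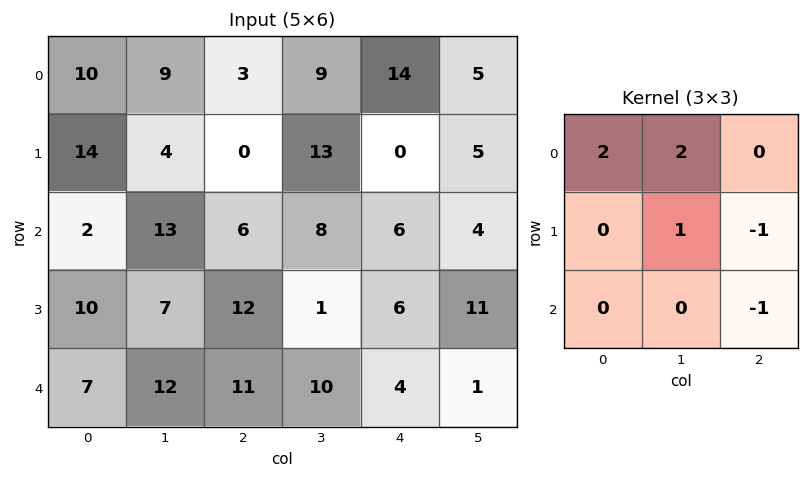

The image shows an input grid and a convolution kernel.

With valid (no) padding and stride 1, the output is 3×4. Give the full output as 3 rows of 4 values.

Output[0,0]: The receptive field on the input at this output position is [10 9 3 / 14 4 0 / 2 13 6]. Elementwise product with the kernel and sum: 10·2 + 9·2 + 4·1 + 0·-1 + 6·-1.
Output[0,1]: The receptive field on the input at this output position is [9 3 9 / 4 0 13 / 13 6 8]. Elementwise product with the kernel and sum: 9·2 + 3·2 + 0·1 + 13·-1 + 8·-1.

36 3 31 37
31 5 22 17
14 39 19 22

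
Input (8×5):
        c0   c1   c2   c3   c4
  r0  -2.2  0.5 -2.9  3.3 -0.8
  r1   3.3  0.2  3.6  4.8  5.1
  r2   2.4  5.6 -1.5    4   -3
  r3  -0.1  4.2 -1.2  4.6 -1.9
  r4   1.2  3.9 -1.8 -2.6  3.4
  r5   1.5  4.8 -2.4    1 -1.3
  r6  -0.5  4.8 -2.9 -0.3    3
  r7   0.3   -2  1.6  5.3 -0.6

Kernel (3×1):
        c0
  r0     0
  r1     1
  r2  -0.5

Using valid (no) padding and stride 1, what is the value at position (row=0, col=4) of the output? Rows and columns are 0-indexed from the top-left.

6.6

The receptive field on the input at this output position is [-0.8 / 5.1 / -3]. Elementwise product with the kernel and sum: 5.1·1 + -3·-0.5.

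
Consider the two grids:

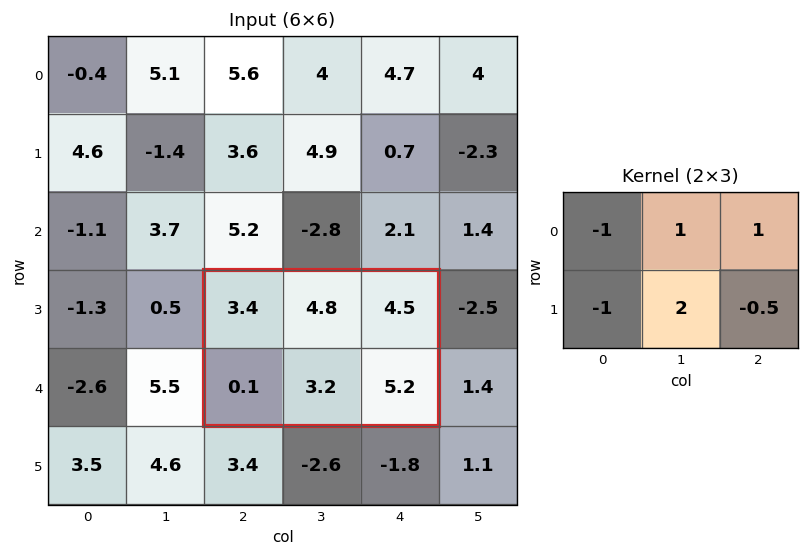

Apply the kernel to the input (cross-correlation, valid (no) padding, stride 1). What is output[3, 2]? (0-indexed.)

9.6

The receptive field on the input at this output position is [3.4 4.8 4.5 / 0.1 3.2 5.2]. Elementwise product with the kernel and sum: 3.4·-1 + 4.8·1 + 4.5·1 + 0.1·-1 + 3.2·2 + 5.2·-0.5.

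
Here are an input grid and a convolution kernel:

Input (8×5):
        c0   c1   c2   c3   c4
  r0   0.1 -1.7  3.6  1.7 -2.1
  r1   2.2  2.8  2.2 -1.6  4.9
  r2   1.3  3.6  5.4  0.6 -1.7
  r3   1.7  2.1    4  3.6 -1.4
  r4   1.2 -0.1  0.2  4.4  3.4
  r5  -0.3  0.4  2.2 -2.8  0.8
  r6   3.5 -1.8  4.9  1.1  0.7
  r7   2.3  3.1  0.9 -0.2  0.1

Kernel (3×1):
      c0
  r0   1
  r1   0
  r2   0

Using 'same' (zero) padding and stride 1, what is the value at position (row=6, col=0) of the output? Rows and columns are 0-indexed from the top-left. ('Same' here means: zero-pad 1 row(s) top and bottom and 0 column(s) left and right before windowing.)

The receptive field on the zero-padded input at this output position is [-0.3 / 3.5 / 2.3]. Elementwise product with the kernel and sum: -0.3·1.

-0.3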